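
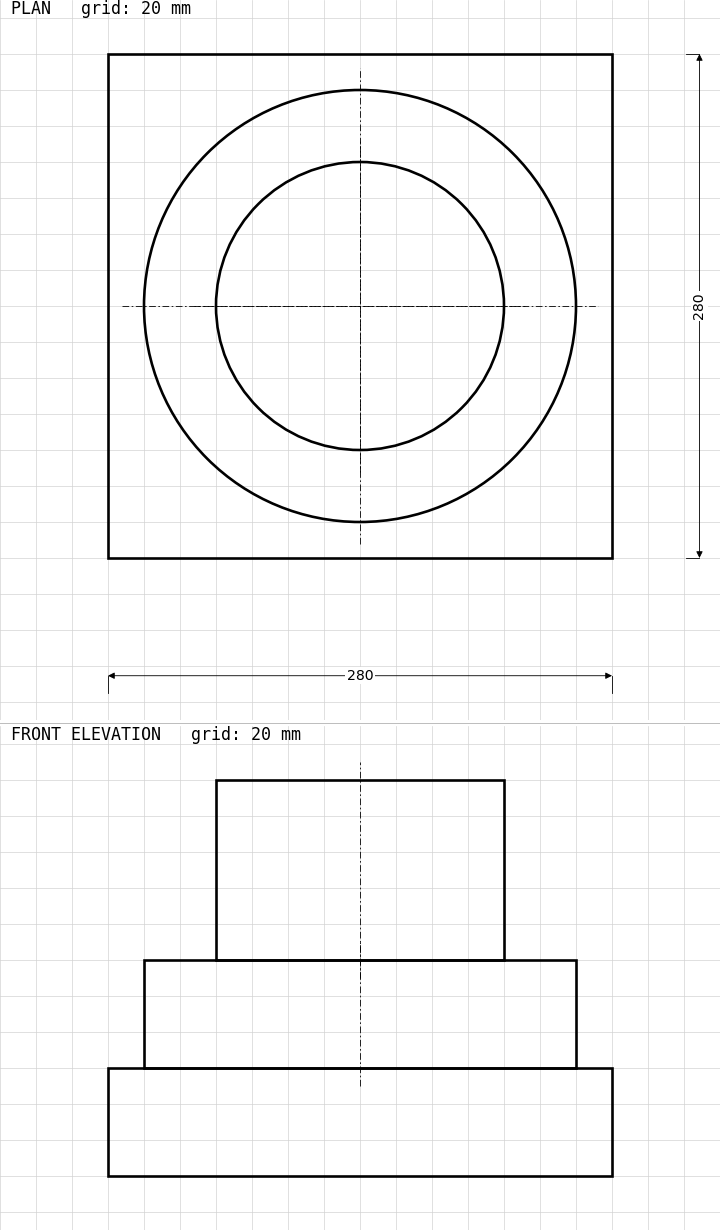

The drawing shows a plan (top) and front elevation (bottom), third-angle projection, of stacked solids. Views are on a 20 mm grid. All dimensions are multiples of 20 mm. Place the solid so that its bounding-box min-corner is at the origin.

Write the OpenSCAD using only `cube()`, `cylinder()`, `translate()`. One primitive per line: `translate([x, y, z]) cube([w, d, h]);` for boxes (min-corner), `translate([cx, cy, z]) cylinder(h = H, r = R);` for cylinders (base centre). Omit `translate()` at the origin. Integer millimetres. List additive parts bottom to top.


cube([280, 280, 60]);
translate([140, 140, 60]) cylinder(h = 60, r = 120);
translate([140, 140, 120]) cylinder(h = 100, r = 80);


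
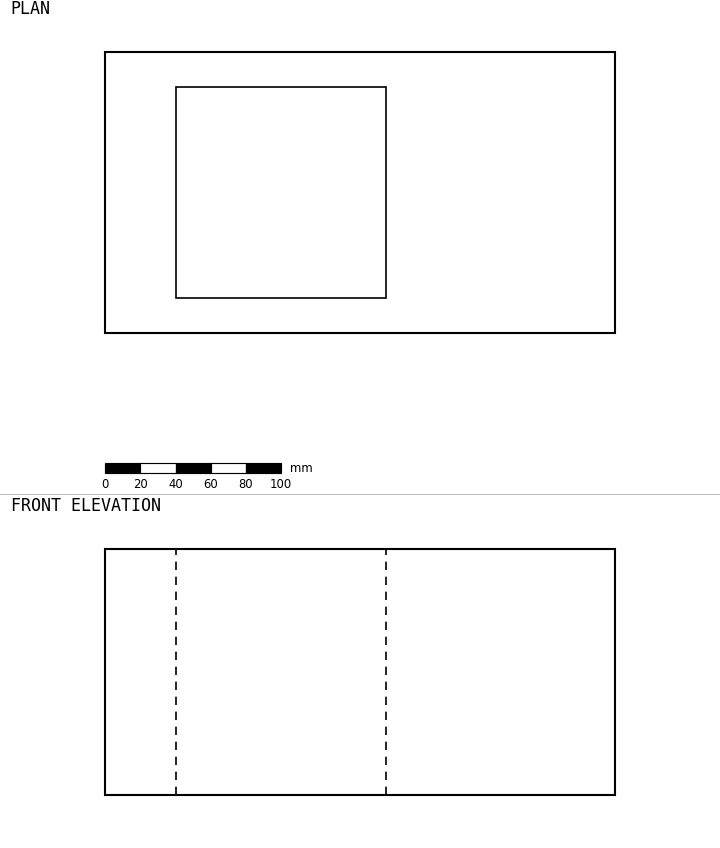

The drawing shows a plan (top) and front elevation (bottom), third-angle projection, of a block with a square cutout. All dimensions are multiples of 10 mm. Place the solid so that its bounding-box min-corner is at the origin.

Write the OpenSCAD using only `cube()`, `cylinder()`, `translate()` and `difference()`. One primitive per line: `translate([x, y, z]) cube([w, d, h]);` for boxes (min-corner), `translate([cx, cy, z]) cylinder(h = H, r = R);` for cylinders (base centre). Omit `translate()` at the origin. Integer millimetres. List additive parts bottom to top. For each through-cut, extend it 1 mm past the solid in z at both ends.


difference() {
  cube([290, 160, 140]);
  translate([40, 20, -1]) cube([120, 120, 142]);
}


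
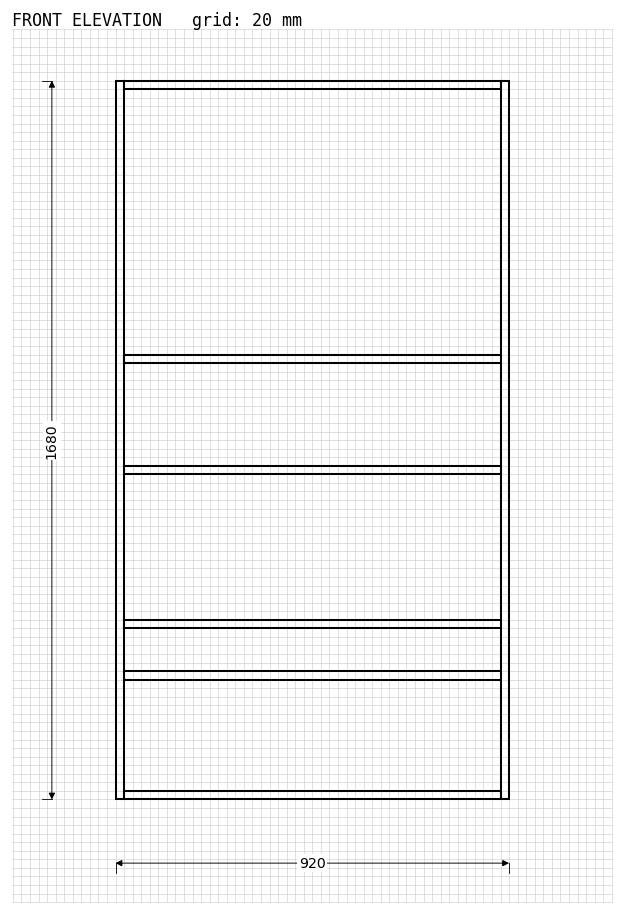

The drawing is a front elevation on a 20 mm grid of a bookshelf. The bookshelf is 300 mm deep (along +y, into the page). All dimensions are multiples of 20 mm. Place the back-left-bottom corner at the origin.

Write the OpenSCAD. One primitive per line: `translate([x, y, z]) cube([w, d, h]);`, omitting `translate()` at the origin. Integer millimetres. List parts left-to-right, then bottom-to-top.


cube([20, 300, 1680]);
translate([20, 0, 0]) cube([880, 300, 20]);
translate([20, 0, 280]) cube([880, 300, 20]);
translate([20, 0, 400]) cube([880, 300, 20]);
translate([20, 0, 760]) cube([880, 300, 20]);
translate([20, 0, 1020]) cube([880, 300, 20]);
translate([20, 0, 1660]) cube([880, 300, 20]);
translate([900, 0, 0]) cube([20, 300, 1680]);


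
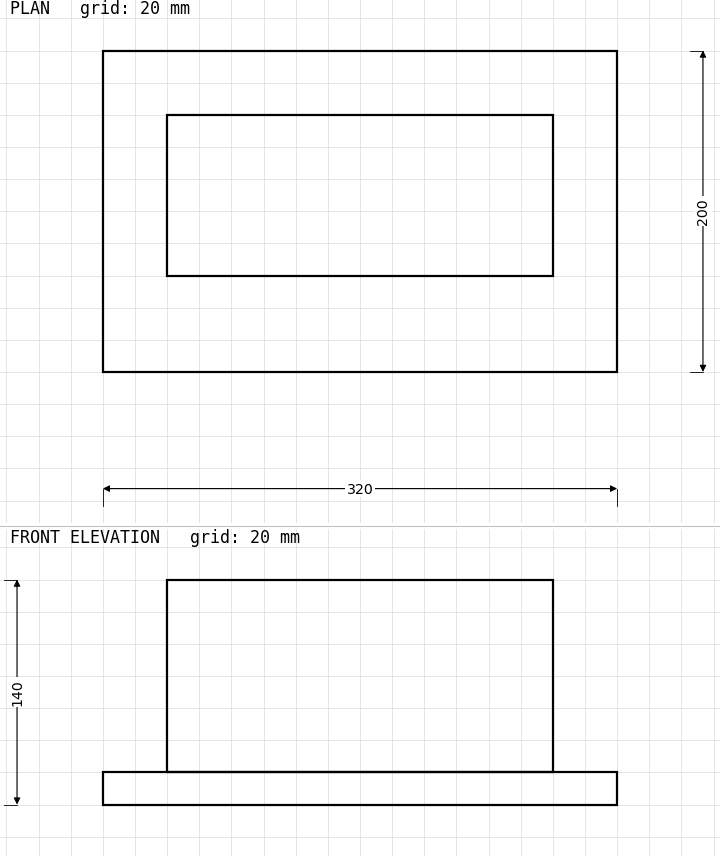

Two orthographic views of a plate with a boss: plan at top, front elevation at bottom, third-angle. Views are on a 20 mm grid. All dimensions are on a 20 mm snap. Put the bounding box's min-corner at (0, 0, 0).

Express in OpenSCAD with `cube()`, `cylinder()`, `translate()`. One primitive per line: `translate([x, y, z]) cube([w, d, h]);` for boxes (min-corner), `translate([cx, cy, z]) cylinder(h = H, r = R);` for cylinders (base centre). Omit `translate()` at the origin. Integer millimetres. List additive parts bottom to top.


cube([320, 200, 20]);
translate([40, 60, 20]) cube([240, 100, 120]);


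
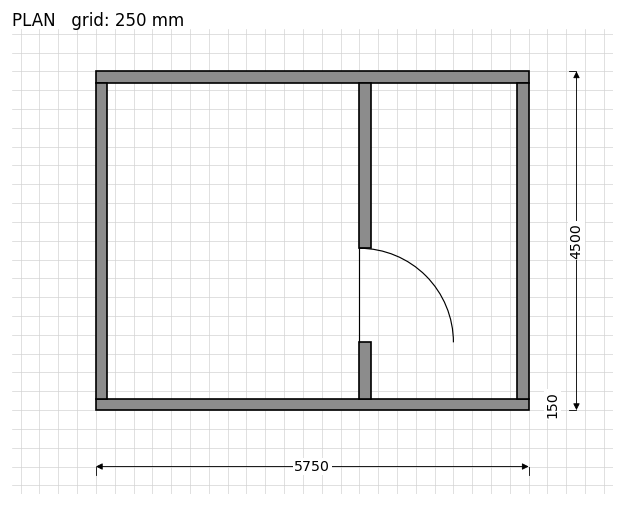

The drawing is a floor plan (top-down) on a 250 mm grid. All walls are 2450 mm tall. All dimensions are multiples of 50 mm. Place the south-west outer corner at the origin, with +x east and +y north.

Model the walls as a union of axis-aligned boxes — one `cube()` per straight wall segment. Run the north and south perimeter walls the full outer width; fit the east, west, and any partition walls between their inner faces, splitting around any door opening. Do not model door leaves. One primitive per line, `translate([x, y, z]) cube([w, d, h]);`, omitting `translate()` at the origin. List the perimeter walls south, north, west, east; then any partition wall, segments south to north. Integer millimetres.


cube([5750, 150, 2450]);
translate([0, 4350, 0]) cube([5750, 150, 2450]);
translate([0, 150, 0]) cube([150, 4200, 2450]);
translate([5600, 150, 0]) cube([150, 4200, 2450]);
translate([3500, 150, 0]) cube([150, 750, 2450]);
translate([3500, 2150, 0]) cube([150, 2200, 2450]);


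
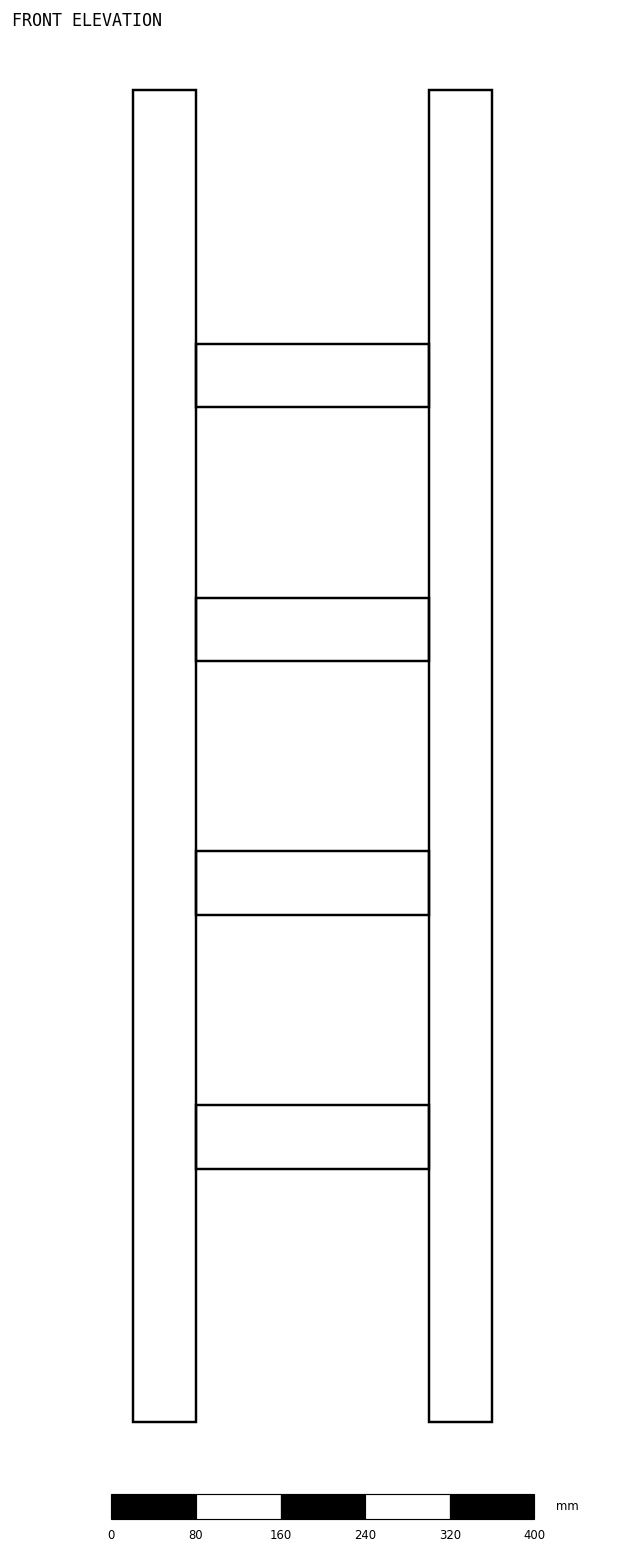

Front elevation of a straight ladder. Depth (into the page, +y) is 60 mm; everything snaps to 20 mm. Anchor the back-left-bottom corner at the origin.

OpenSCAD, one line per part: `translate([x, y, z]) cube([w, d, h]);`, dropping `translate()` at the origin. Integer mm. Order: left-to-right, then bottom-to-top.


cube([60, 60, 1260]);
translate([60, 0, 240]) cube([220, 60, 60]);
translate([60, 0, 480]) cube([220, 60, 60]);
translate([60, 0, 720]) cube([220, 60, 60]);
translate([60, 0, 960]) cube([220, 60, 60]);
translate([280, 0, 0]) cube([60, 60, 1260]);


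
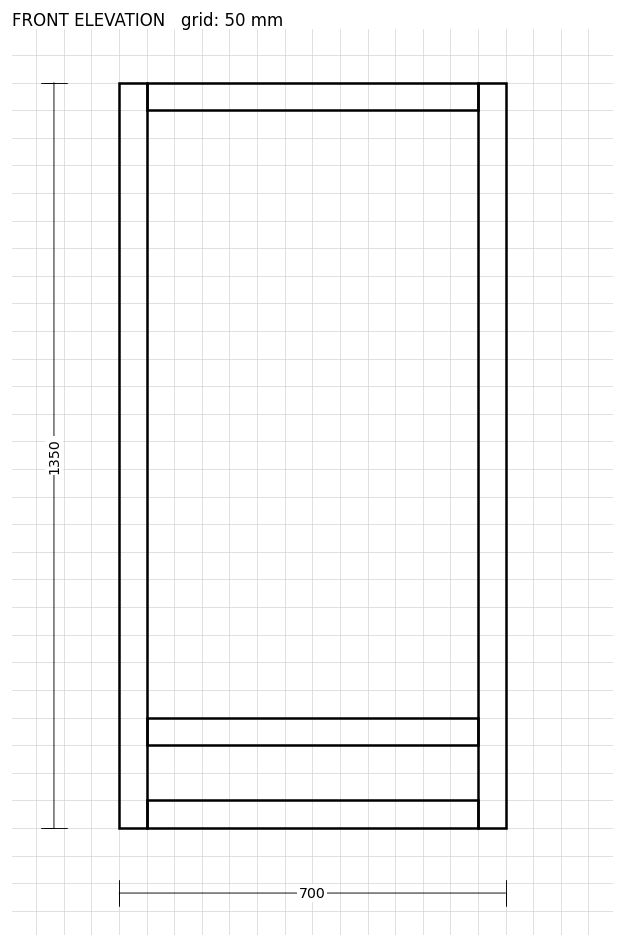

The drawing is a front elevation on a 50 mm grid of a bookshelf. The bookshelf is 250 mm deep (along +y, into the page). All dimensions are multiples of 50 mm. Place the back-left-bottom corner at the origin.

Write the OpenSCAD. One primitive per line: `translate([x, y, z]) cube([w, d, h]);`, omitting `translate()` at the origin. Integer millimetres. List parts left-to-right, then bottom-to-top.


cube([50, 250, 1350]);
translate([50, 0, 0]) cube([600, 250, 50]);
translate([50, 0, 150]) cube([600, 250, 50]);
translate([50, 0, 1300]) cube([600, 250, 50]);
translate([650, 0, 0]) cube([50, 250, 1350]);


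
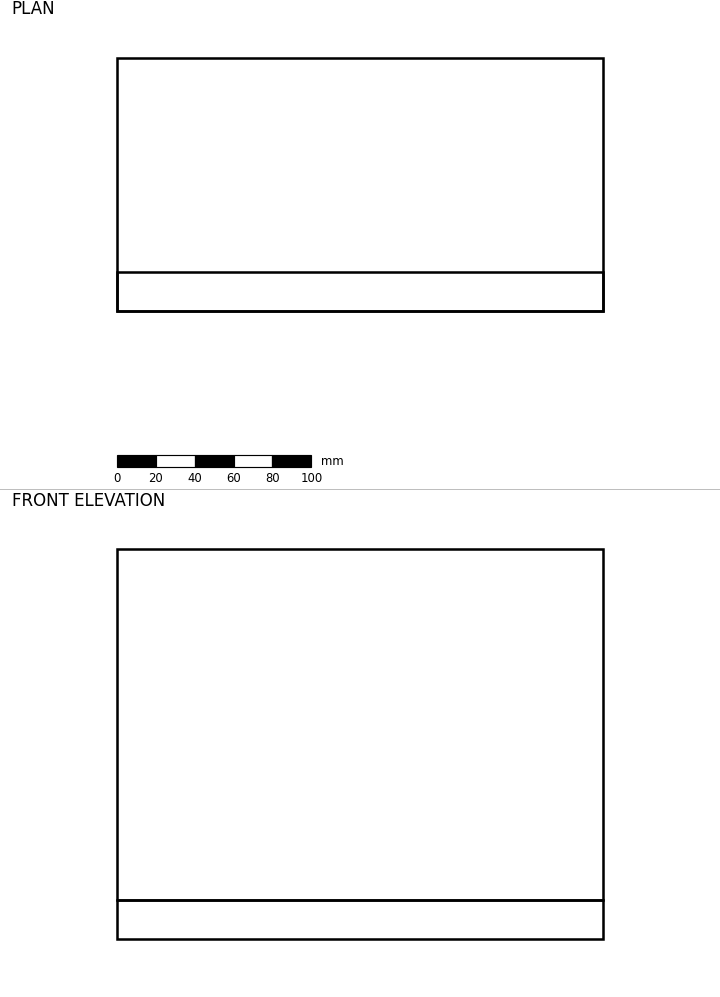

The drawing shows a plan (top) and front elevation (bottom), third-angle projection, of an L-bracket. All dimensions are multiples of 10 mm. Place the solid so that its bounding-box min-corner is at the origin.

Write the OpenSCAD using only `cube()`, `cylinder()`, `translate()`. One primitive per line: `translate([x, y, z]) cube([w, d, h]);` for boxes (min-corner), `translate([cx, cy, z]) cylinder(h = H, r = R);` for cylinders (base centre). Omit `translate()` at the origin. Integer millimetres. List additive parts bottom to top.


cube([250, 130, 20]);
translate([0, 0, 20]) cube([250, 20, 180]);


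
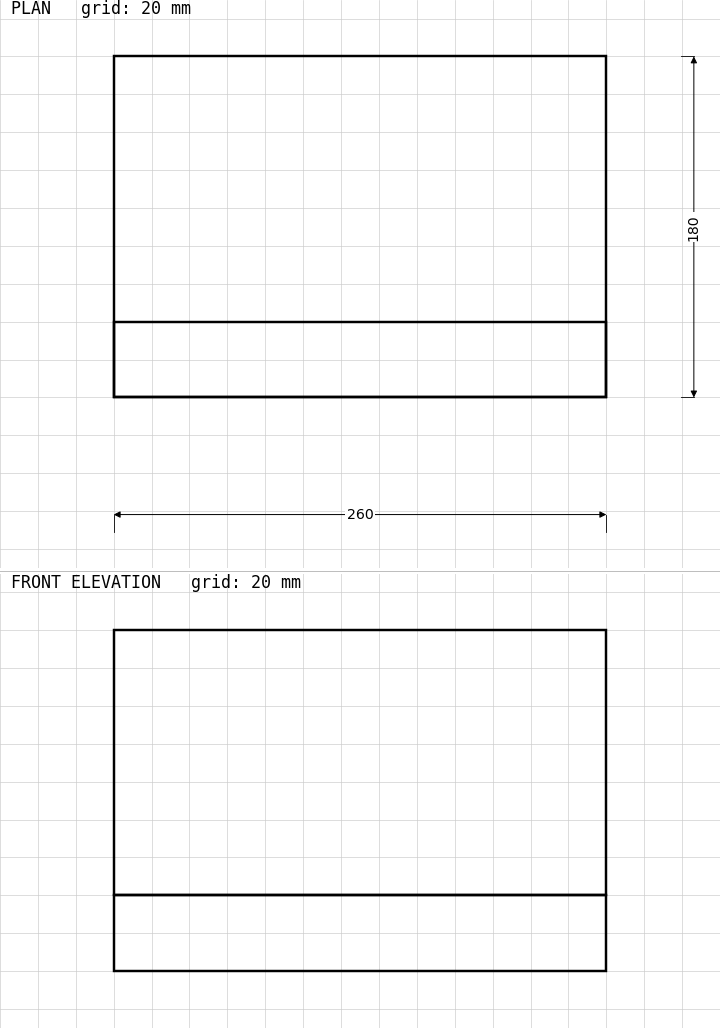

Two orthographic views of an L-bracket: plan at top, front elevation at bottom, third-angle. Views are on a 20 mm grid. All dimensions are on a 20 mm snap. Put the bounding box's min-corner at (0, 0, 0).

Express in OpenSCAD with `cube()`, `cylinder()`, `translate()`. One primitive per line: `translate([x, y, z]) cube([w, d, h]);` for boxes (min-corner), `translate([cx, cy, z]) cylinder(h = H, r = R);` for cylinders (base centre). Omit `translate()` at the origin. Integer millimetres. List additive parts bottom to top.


cube([260, 180, 40]);
translate([0, 0, 40]) cube([260, 40, 140]);


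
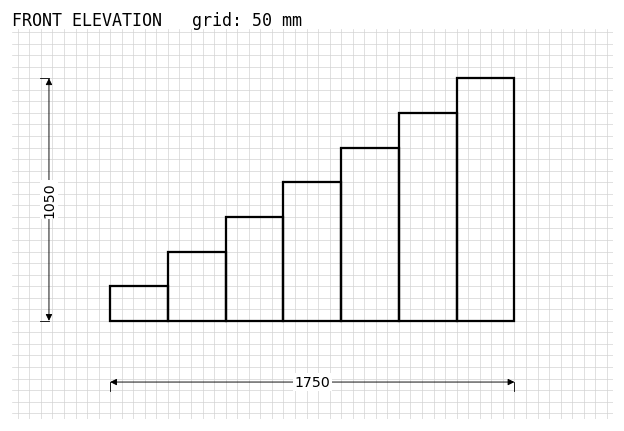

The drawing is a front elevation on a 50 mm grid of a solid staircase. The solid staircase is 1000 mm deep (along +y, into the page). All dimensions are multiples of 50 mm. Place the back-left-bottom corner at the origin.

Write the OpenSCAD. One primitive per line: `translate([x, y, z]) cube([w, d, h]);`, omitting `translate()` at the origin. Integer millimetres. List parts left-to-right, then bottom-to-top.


cube([250, 1000, 150]);
translate([250, 0, 0]) cube([250, 1000, 300]);
translate([500, 0, 0]) cube([250, 1000, 450]);
translate([750, 0, 0]) cube([250, 1000, 600]);
translate([1000, 0, 0]) cube([250, 1000, 750]);
translate([1250, 0, 0]) cube([250, 1000, 900]);
translate([1500, 0, 0]) cube([250, 1000, 1050]);


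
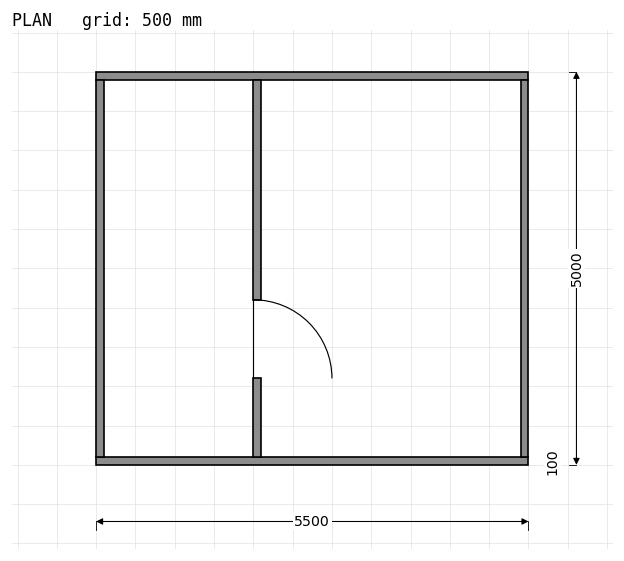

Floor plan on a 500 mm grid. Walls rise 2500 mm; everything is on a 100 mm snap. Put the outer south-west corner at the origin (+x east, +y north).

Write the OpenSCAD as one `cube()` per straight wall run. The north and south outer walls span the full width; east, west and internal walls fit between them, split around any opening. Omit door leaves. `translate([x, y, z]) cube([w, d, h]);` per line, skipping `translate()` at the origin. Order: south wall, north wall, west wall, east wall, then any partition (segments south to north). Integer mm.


cube([5500, 100, 2500]);
translate([0, 4900, 0]) cube([5500, 100, 2500]);
translate([0, 100, 0]) cube([100, 4800, 2500]);
translate([5400, 100, 0]) cube([100, 4800, 2500]);
translate([2000, 100, 0]) cube([100, 1000, 2500]);
translate([2000, 2100, 0]) cube([100, 2800, 2500]);


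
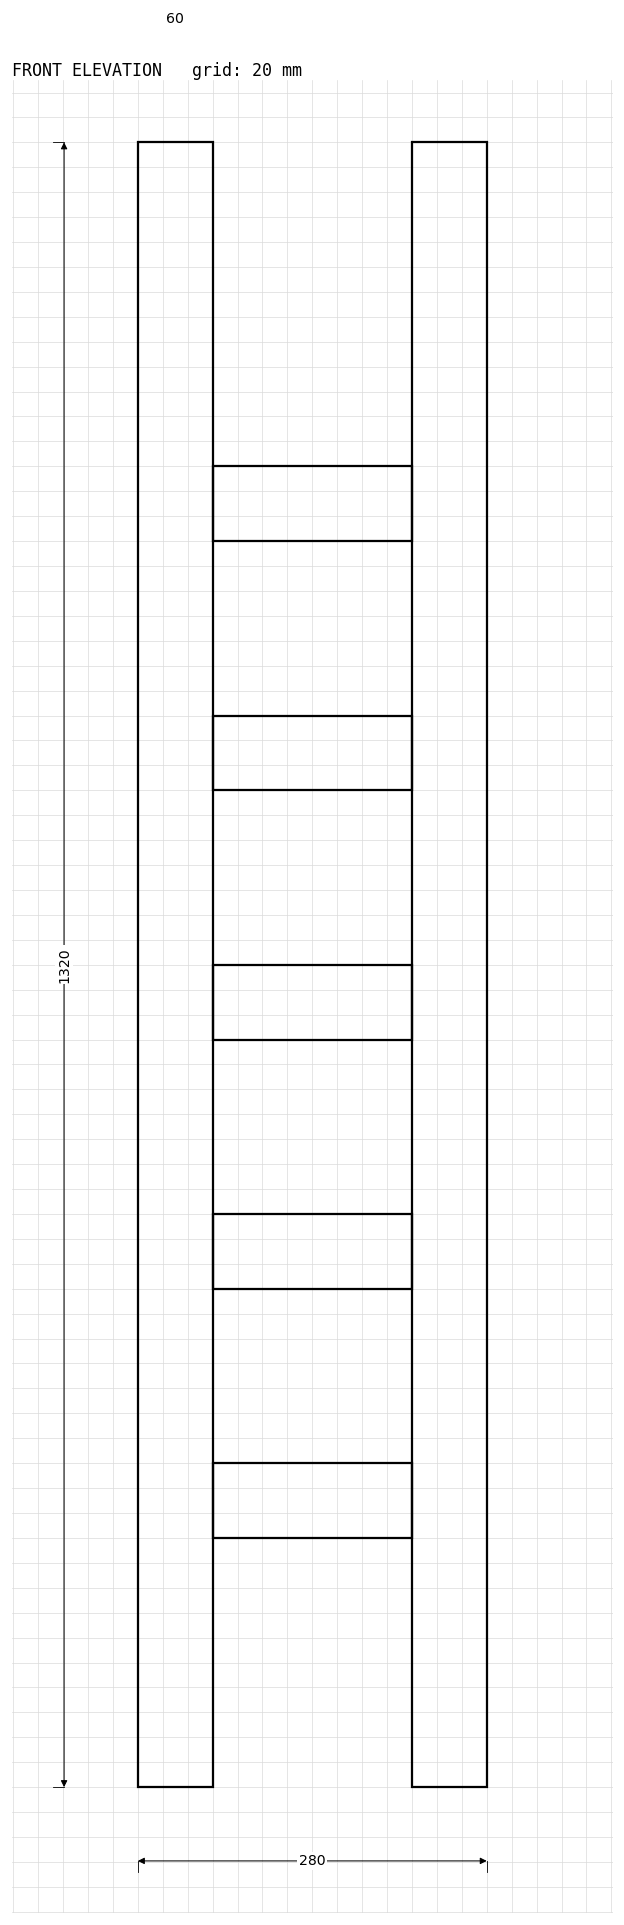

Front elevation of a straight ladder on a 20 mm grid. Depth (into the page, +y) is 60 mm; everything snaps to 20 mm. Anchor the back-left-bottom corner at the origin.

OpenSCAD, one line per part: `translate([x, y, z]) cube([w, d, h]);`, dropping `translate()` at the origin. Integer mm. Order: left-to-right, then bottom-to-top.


cube([60, 60, 1320]);
translate([60, 0, 200]) cube([160, 60, 60]);
translate([60, 0, 400]) cube([160, 60, 60]);
translate([60, 0, 600]) cube([160, 60, 60]);
translate([60, 0, 800]) cube([160, 60, 60]);
translate([60, 0, 1000]) cube([160, 60, 60]);
translate([220, 0, 0]) cube([60, 60, 1320]);


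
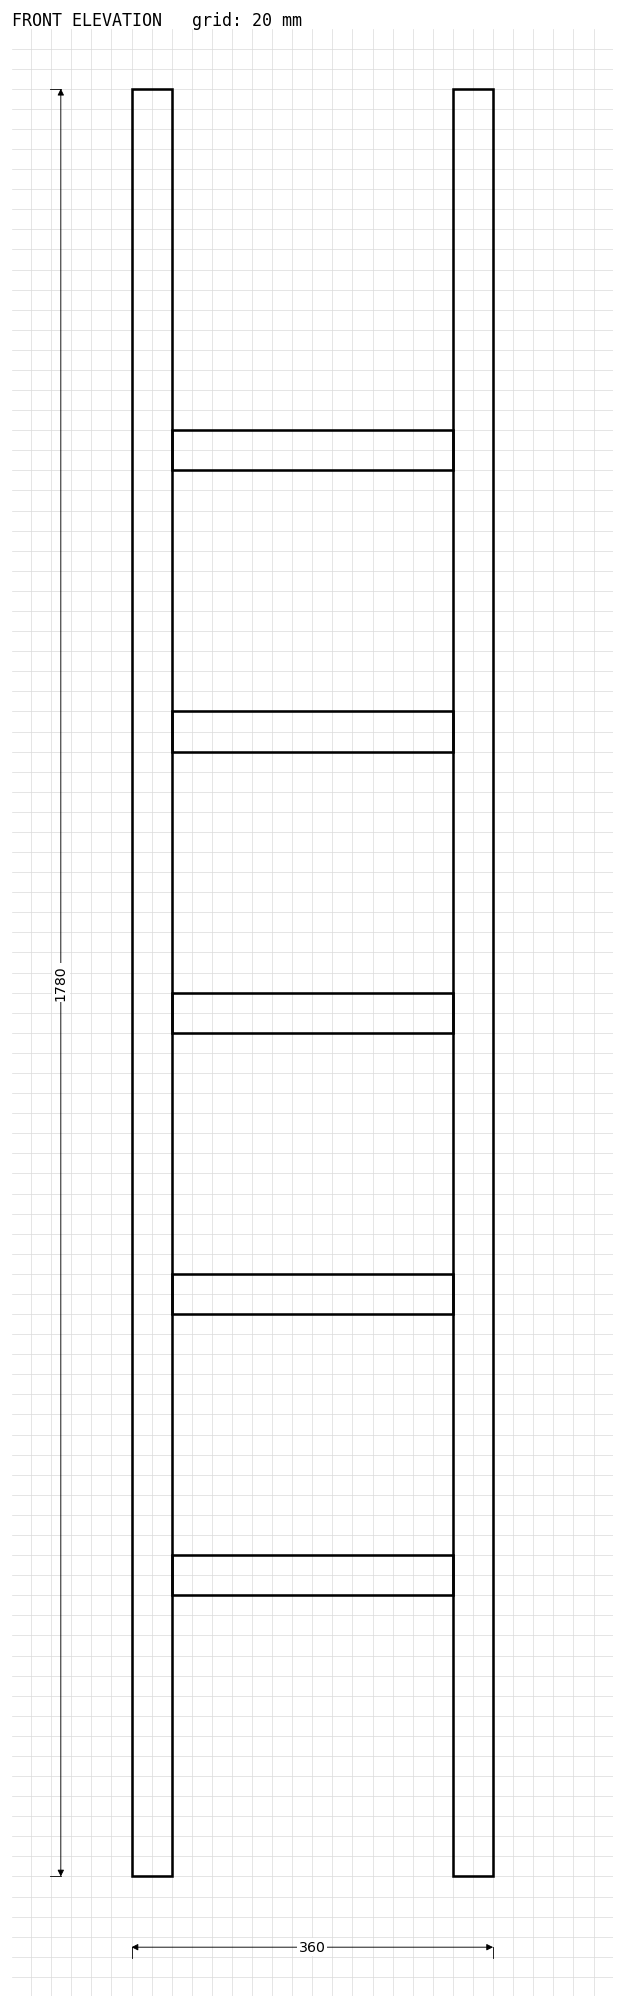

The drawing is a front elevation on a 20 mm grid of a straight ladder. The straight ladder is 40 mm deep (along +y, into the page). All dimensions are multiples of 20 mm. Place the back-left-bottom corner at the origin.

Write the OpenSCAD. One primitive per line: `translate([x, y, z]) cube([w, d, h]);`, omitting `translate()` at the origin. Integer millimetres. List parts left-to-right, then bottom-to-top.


cube([40, 40, 1780]);
translate([40, 0, 280]) cube([280, 40, 40]);
translate([40, 0, 560]) cube([280, 40, 40]);
translate([40, 0, 840]) cube([280, 40, 40]);
translate([40, 0, 1120]) cube([280, 40, 40]);
translate([40, 0, 1400]) cube([280, 40, 40]);
translate([320, 0, 0]) cube([40, 40, 1780]);


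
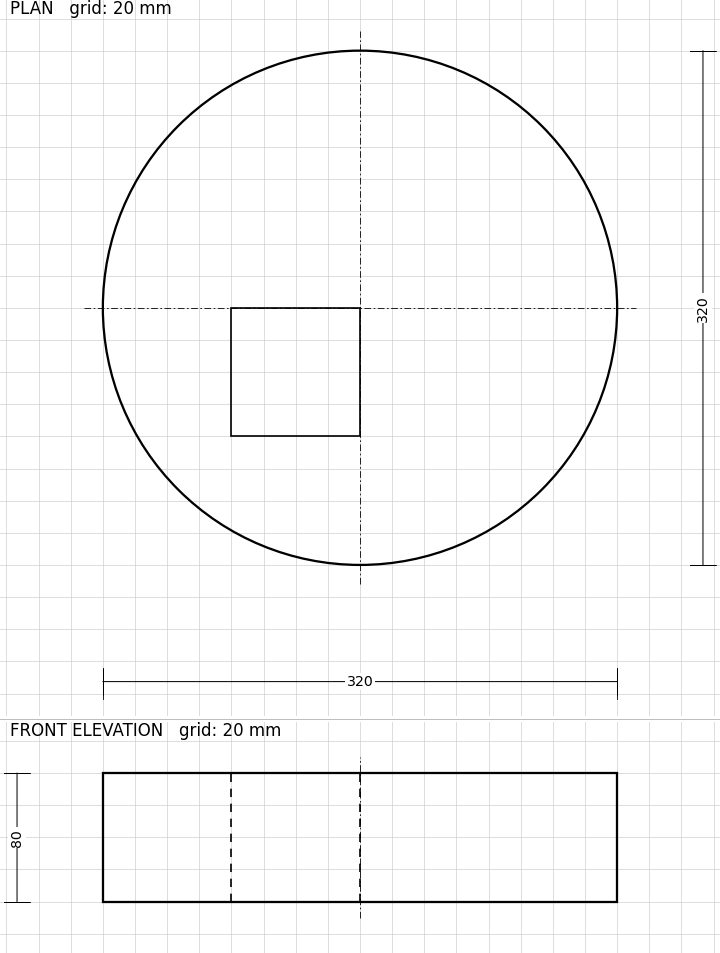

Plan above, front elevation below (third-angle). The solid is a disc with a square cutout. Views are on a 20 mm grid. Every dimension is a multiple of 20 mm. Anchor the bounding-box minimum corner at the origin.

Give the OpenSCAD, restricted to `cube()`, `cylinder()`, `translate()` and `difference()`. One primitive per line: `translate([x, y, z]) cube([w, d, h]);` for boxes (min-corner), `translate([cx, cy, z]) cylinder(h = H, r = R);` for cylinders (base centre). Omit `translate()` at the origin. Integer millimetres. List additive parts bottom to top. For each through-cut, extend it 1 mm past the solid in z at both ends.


difference() {
  translate([160, 160, 0]) cylinder(h = 80, r = 160);
  translate([80, 80, -1]) cube([80, 80, 82]);
}


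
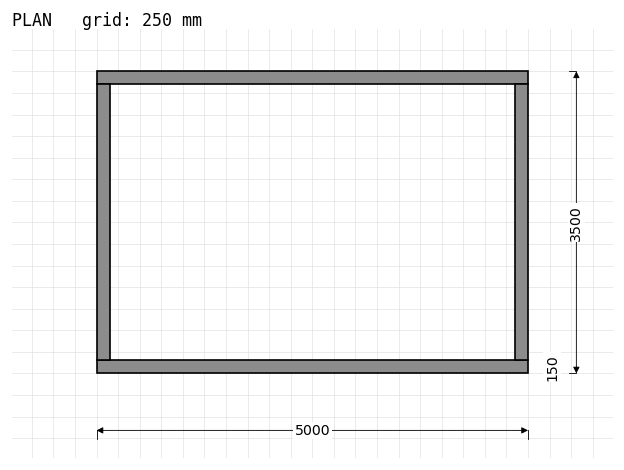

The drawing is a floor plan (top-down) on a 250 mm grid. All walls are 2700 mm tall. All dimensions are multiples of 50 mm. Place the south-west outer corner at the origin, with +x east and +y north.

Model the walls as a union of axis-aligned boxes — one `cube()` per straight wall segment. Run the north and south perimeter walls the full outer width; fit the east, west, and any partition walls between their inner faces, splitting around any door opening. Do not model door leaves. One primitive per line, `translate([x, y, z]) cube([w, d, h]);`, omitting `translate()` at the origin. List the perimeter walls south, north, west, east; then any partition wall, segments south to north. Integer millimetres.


cube([5000, 150, 2700]);
translate([0, 3350, 0]) cube([5000, 150, 2700]);
translate([0, 150, 0]) cube([150, 3200, 2700]);
translate([4850, 150, 0]) cube([150, 3200, 2700]);


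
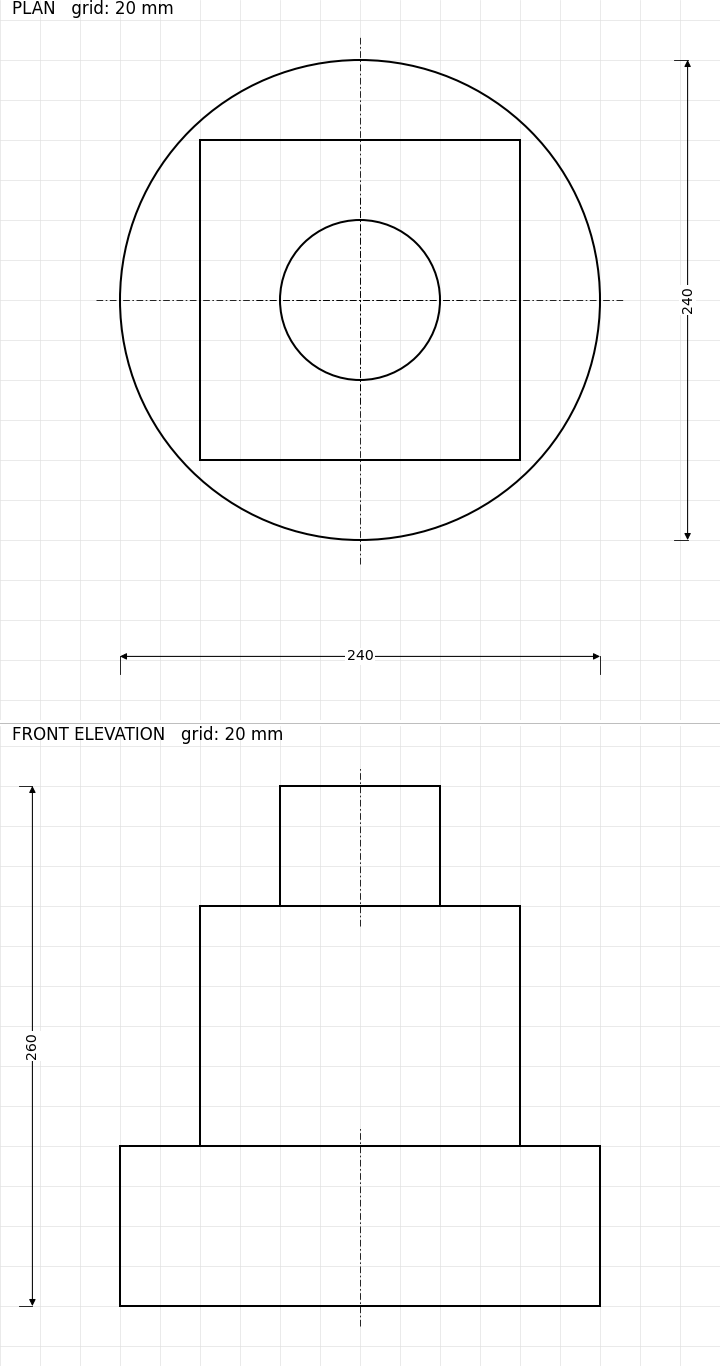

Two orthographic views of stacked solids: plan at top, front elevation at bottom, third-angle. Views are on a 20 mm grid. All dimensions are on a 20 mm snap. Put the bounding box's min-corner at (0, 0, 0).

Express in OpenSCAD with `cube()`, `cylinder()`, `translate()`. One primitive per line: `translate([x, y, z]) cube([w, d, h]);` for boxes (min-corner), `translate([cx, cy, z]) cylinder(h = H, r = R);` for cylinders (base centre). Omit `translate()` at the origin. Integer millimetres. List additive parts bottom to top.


translate([120, 120, 0]) cylinder(h = 80, r = 120);
translate([40, 40, 80]) cube([160, 160, 120]);
translate([120, 120, 200]) cylinder(h = 60, r = 40);


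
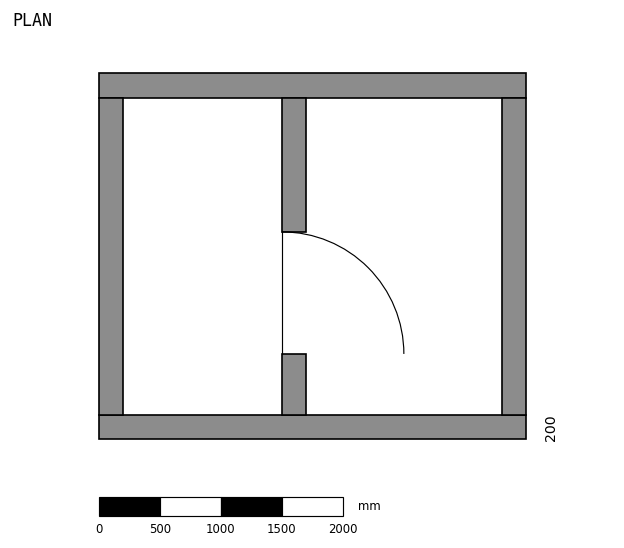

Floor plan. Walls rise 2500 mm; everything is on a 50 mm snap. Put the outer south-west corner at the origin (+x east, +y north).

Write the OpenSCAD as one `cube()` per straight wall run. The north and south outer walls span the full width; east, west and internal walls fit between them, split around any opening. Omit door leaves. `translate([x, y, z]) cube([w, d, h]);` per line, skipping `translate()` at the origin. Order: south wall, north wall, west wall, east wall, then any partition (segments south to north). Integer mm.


cube([3500, 200, 2500]);
translate([0, 2800, 0]) cube([3500, 200, 2500]);
translate([0, 200, 0]) cube([200, 2600, 2500]);
translate([3300, 200, 0]) cube([200, 2600, 2500]);
translate([1500, 200, 0]) cube([200, 500, 2500]);
translate([1500, 1700, 0]) cube([200, 1100, 2500]);


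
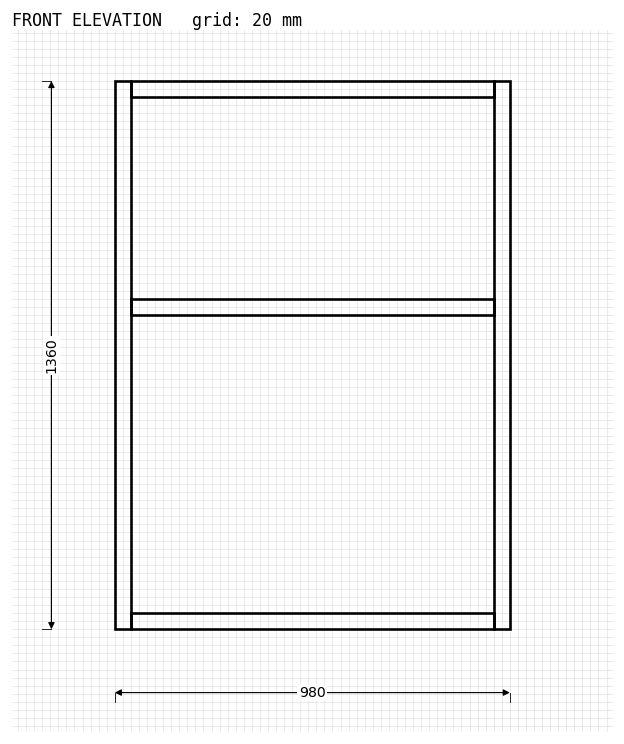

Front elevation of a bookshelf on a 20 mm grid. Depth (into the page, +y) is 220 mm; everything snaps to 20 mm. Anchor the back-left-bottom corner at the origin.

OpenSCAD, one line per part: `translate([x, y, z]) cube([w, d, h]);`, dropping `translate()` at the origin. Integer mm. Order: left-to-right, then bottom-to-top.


cube([40, 220, 1360]);
translate([40, 0, 0]) cube([900, 220, 40]);
translate([40, 0, 780]) cube([900, 220, 40]);
translate([40, 0, 1320]) cube([900, 220, 40]);
translate([940, 0, 0]) cube([40, 220, 1360]);


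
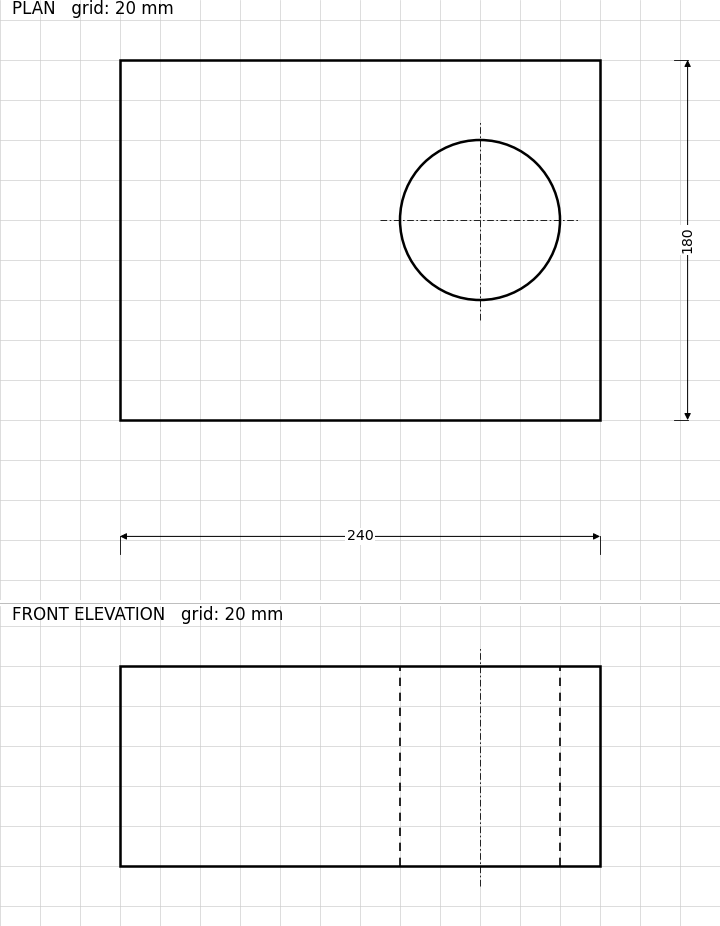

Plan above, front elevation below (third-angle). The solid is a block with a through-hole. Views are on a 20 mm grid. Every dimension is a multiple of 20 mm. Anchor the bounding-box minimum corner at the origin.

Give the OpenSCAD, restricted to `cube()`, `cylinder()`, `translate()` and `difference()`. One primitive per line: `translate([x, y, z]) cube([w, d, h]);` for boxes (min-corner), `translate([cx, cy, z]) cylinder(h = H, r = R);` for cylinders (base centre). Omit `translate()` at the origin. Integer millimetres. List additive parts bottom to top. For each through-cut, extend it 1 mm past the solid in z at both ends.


difference() {
  cube([240, 180, 100]);
  translate([180, 100, -1]) cylinder(h = 102, r = 40);
}


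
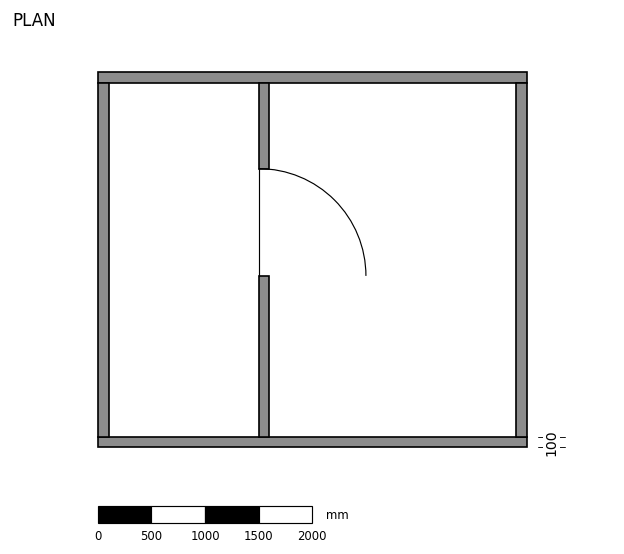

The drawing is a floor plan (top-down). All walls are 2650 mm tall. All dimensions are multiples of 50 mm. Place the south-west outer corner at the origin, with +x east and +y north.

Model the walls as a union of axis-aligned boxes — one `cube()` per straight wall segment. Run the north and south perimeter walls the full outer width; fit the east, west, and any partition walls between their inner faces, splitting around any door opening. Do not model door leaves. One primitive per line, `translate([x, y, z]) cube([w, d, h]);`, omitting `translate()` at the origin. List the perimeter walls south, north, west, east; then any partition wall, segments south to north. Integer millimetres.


cube([4000, 100, 2650]);
translate([0, 3400, 0]) cube([4000, 100, 2650]);
translate([0, 100, 0]) cube([100, 3300, 2650]);
translate([3900, 100, 0]) cube([100, 3300, 2650]);
translate([1500, 100, 0]) cube([100, 1500, 2650]);
translate([1500, 2600, 0]) cube([100, 800, 2650]);


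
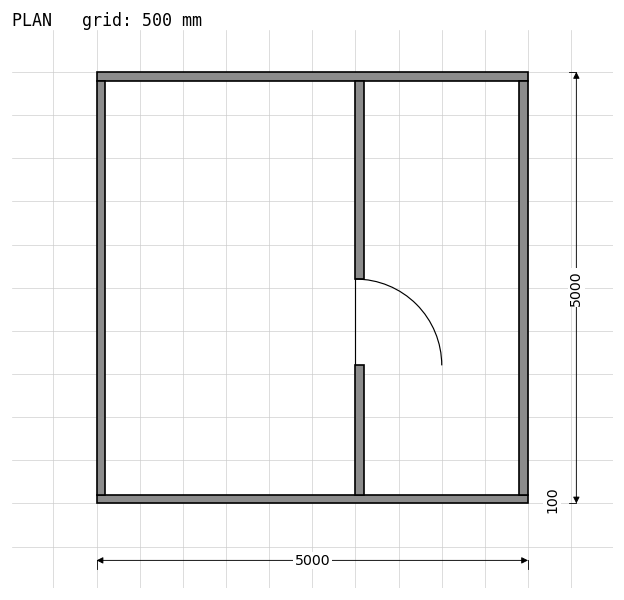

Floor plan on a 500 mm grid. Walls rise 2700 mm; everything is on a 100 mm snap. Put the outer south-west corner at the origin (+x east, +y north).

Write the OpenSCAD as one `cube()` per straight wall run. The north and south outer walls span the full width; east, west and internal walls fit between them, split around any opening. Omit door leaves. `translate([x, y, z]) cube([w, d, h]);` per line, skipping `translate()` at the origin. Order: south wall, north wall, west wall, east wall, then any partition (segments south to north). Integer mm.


cube([5000, 100, 2700]);
translate([0, 4900, 0]) cube([5000, 100, 2700]);
translate([0, 100, 0]) cube([100, 4800, 2700]);
translate([4900, 100, 0]) cube([100, 4800, 2700]);
translate([3000, 100, 0]) cube([100, 1500, 2700]);
translate([3000, 2600, 0]) cube([100, 2300, 2700]);


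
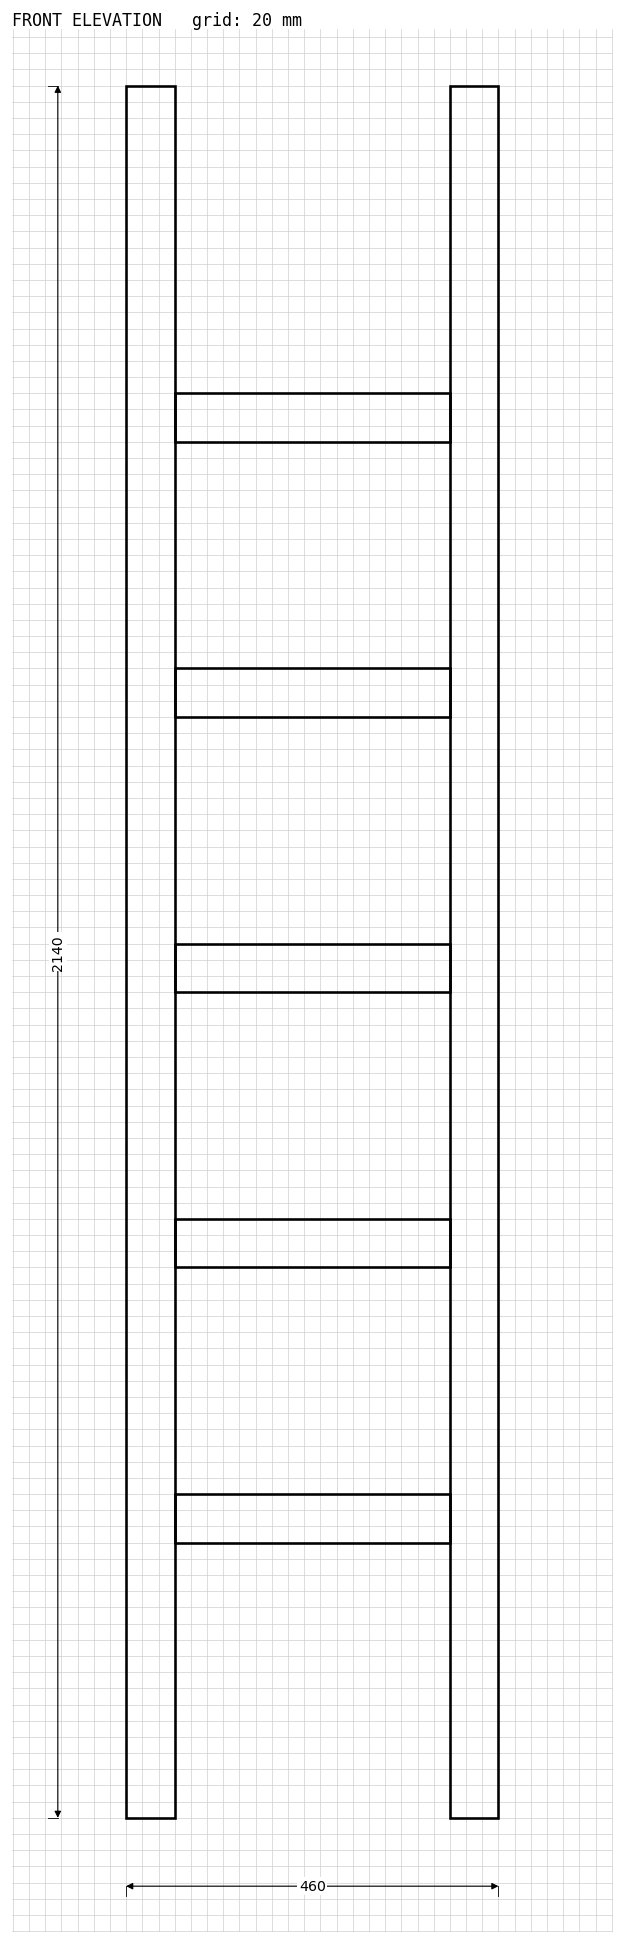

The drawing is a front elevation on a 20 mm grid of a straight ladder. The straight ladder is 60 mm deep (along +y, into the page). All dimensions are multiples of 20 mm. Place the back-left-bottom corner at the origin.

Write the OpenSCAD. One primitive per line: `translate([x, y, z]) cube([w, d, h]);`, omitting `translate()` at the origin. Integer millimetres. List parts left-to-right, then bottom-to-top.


cube([60, 60, 2140]);
translate([60, 0, 340]) cube([340, 60, 60]);
translate([60, 0, 680]) cube([340, 60, 60]);
translate([60, 0, 1020]) cube([340, 60, 60]);
translate([60, 0, 1360]) cube([340, 60, 60]);
translate([60, 0, 1700]) cube([340, 60, 60]);
translate([400, 0, 0]) cube([60, 60, 2140]);


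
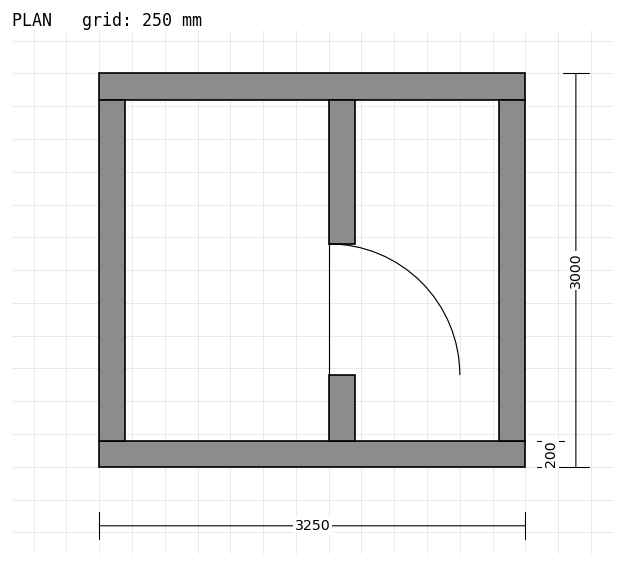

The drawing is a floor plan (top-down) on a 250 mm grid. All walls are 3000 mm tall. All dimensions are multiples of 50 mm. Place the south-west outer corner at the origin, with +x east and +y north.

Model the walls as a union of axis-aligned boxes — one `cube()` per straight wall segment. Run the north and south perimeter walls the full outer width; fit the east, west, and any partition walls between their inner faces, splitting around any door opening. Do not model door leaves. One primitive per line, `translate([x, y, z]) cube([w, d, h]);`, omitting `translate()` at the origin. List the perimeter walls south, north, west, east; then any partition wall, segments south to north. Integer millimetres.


cube([3250, 200, 3000]);
translate([0, 2800, 0]) cube([3250, 200, 3000]);
translate([0, 200, 0]) cube([200, 2600, 3000]);
translate([3050, 200, 0]) cube([200, 2600, 3000]);
translate([1750, 200, 0]) cube([200, 500, 3000]);
translate([1750, 1700, 0]) cube([200, 1100, 3000]);


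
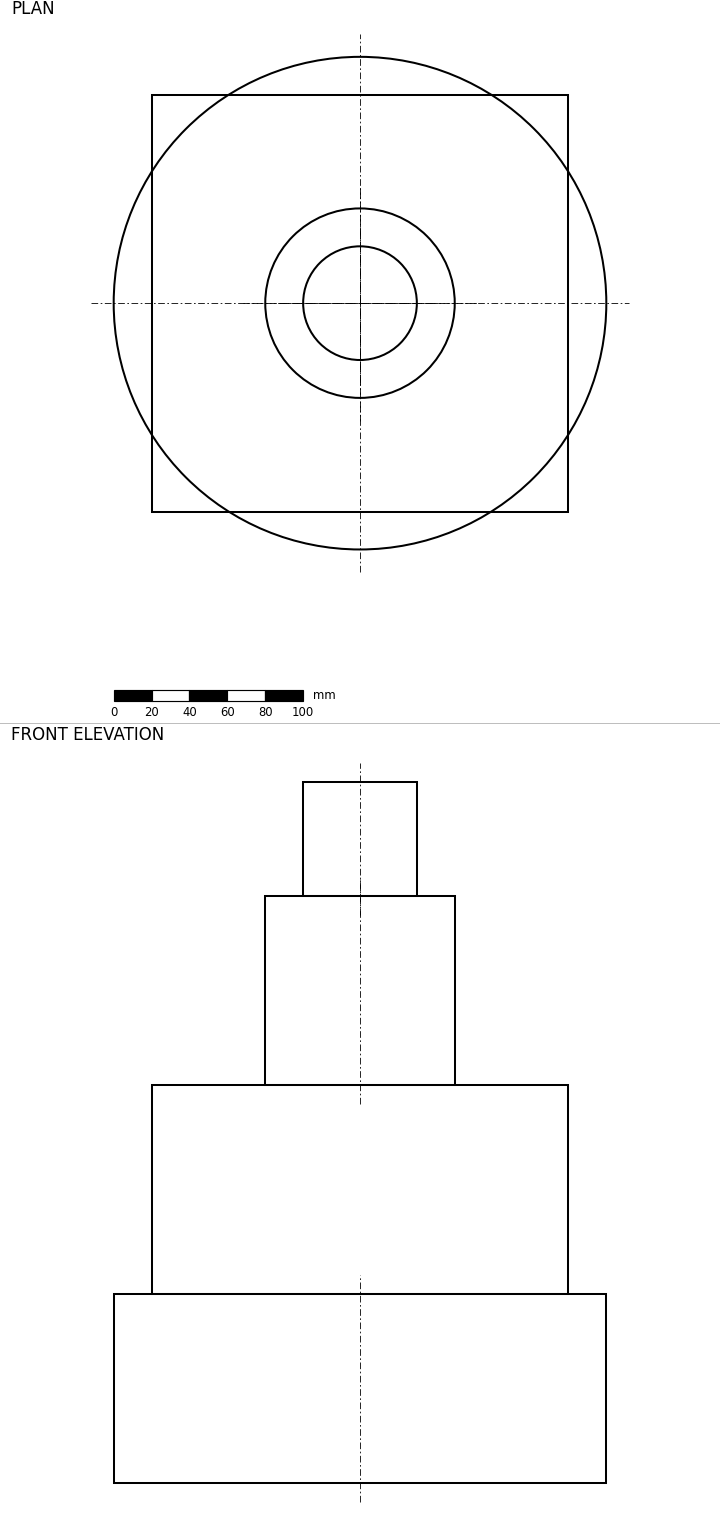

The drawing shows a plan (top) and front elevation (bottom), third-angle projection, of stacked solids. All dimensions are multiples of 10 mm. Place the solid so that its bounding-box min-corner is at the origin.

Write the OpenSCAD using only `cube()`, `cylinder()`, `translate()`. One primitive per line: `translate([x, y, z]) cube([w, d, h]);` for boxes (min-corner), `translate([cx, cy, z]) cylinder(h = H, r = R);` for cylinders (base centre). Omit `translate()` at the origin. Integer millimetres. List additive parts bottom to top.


translate([130, 130, 0]) cylinder(h = 100, r = 130);
translate([20, 20, 100]) cube([220, 220, 110]);
translate([130, 130, 210]) cylinder(h = 100, r = 50);
translate([130, 130, 310]) cylinder(h = 60, r = 30);


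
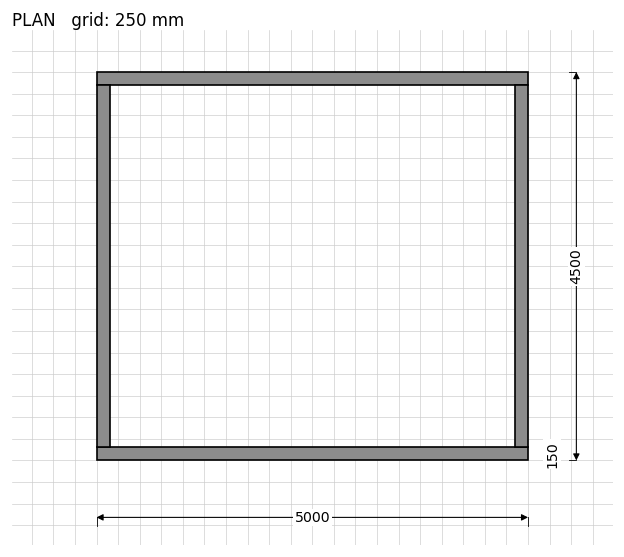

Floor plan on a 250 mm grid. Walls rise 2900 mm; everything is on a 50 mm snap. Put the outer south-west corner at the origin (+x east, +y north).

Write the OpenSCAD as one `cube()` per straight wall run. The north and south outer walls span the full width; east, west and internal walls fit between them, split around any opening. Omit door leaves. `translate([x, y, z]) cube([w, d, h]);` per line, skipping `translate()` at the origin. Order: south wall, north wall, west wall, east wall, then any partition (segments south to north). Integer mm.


cube([5000, 150, 2900]);
translate([0, 4350, 0]) cube([5000, 150, 2900]);
translate([0, 150, 0]) cube([150, 4200, 2900]);
translate([4850, 150, 0]) cube([150, 4200, 2900]);


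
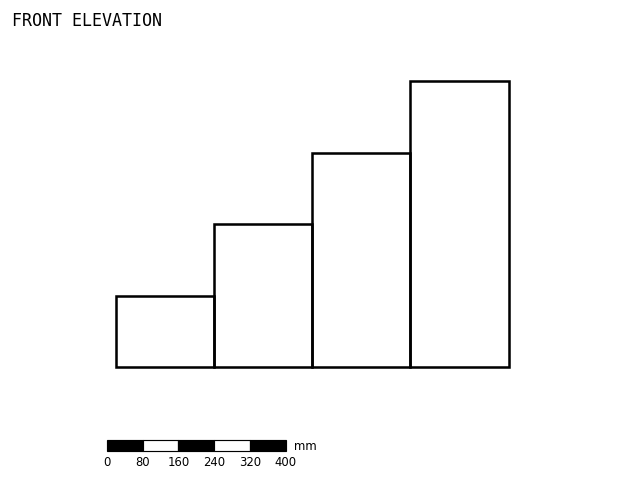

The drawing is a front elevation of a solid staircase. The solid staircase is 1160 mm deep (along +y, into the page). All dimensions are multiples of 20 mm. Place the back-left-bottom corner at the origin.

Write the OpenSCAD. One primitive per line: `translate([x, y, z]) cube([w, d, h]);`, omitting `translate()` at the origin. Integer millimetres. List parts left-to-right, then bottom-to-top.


cube([220, 1160, 160]);
translate([220, 0, 0]) cube([220, 1160, 320]);
translate([440, 0, 0]) cube([220, 1160, 480]);
translate([660, 0, 0]) cube([220, 1160, 640]);


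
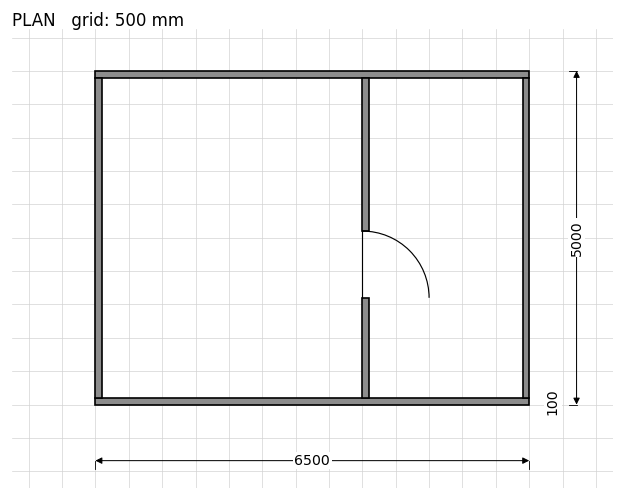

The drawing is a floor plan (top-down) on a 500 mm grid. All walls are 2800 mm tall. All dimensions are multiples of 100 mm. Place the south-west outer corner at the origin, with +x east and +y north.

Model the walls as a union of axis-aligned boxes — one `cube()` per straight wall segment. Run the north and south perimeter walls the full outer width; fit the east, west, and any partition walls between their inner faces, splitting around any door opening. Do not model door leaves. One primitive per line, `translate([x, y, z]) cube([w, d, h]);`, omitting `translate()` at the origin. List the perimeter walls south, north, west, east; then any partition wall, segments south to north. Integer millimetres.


cube([6500, 100, 2800]);
translate([0, 4900, 0]) cube([6500, 100, 2800]);
translate([0, 100, 0]) cube([100, 4800, 2800]);
translate([6400, 100, 0]) cube([100, 4800, 2800]);
translate([4000, 100, 0]) cube([100, 1500, 2800]);
translate([4000, 2600, 0]) cube([100, 2300, 2800]);


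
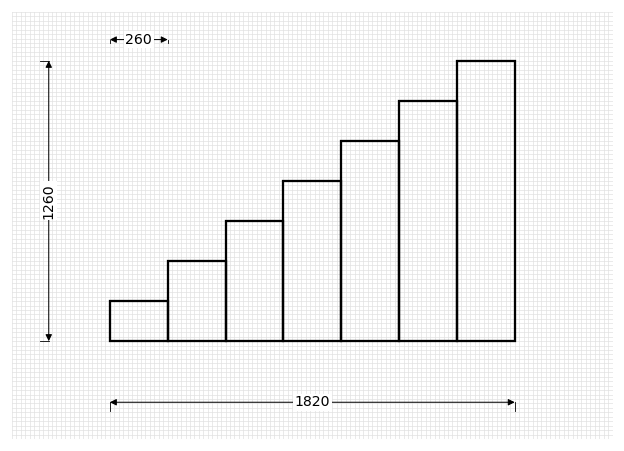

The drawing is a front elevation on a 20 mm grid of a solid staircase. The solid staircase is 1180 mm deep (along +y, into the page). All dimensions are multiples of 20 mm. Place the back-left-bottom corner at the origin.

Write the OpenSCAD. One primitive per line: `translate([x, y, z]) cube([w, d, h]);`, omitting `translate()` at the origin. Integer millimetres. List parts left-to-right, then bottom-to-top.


cube([260, 1180, 180]);
translate([260, 0, 0]) cube([260, 1180, 360]);
translate([520, 0, 0]) cube([260, 1180, 540]);
translate([780, 0, 0]) cube([260, 1180, 720]);
translate([1040, 0, 0]) cube([260, 1180, 900]);
translate([1300, 0, 0]) cube([260, 1180, 1080]);
translate([1560, 0, 0]) cube([260, 1180, 1260]);


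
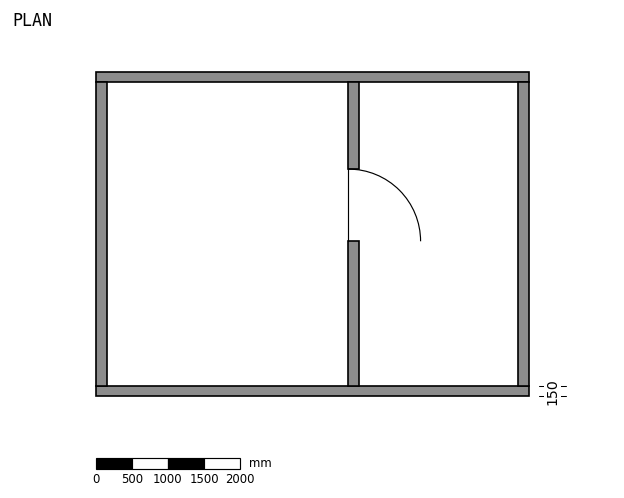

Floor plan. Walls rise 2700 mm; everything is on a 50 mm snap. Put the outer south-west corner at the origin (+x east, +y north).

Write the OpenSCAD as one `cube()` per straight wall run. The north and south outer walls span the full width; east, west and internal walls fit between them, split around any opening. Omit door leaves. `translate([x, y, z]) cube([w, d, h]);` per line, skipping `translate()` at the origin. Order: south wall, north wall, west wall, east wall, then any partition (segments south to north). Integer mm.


cube([6000, 150, 2700]);
translate([0, 4350, 0]) cube([6000, 150, 2700]);
translate([0, 150, 0]) cube([150, 4200, 2700]);
translate([5850, 150, 0]) cube([150, 4200, 2700]);
translate([3500, 150, 0]) cube([150, 2000, 2700]);
translate([3500, 3150, 0]) cube([150, 1200, 2700]);


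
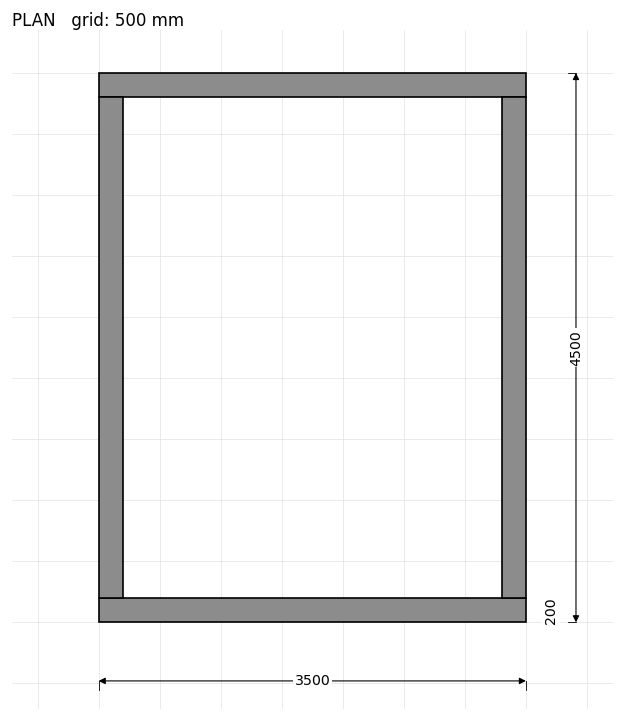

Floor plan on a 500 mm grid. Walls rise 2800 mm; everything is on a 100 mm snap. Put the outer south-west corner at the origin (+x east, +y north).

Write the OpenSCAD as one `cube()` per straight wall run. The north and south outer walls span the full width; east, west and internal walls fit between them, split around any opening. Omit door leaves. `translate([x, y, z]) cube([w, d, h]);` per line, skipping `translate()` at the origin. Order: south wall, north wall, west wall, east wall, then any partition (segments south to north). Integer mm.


cube([3500, 200, 2800]);
translate([0, 4300, 0]) cube([3500, 200, 2800]);
translate([0, 200, 0]) cube([200, 4100, 2800]);
translate([3300, 200, 0]) cube([200, 4100, 2800]);


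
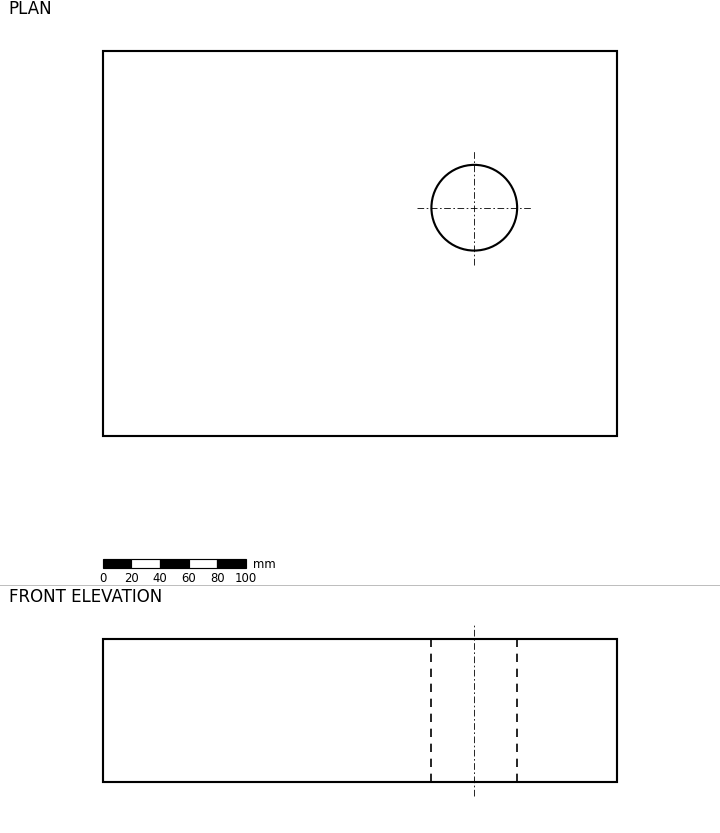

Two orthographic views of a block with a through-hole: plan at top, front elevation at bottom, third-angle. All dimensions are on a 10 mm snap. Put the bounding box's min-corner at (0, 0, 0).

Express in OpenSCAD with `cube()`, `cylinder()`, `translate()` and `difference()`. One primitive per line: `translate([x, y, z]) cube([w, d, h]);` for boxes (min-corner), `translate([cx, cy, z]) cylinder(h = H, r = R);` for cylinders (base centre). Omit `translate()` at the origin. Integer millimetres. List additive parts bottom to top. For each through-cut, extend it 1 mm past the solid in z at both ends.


difference() {
  cube([360, 270, 100]);
  translate([260, 160, -1]) cylinder(h = 102, r = 30);
}


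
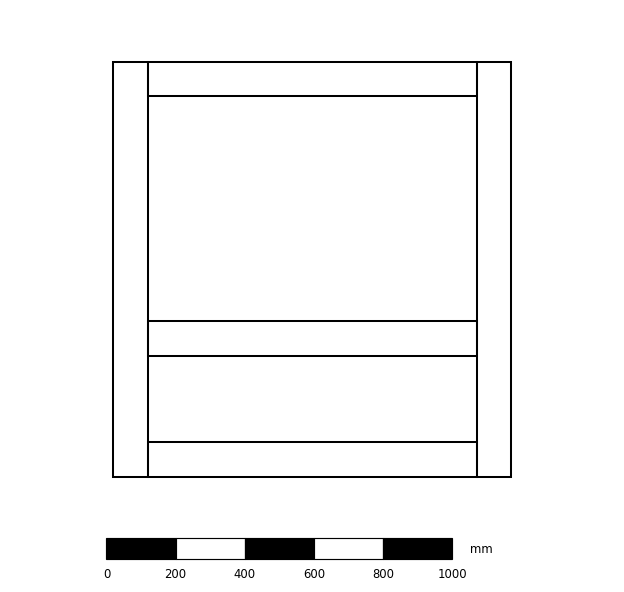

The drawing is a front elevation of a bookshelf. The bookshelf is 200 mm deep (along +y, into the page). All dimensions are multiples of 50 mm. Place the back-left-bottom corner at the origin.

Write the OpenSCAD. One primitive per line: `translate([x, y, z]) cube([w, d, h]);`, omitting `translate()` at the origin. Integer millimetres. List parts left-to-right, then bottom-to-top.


cube([100, 200, 1200]);
translate([100, 0, 0]) cube([950, 200, 100]);
translate([100, 0, 350]) cube([950, 200, 100]);
translate([100, 0, 1100]) cube([950, 200, 100]);
translate([1050, 0, 0]) cube([100, 200, 1200]);


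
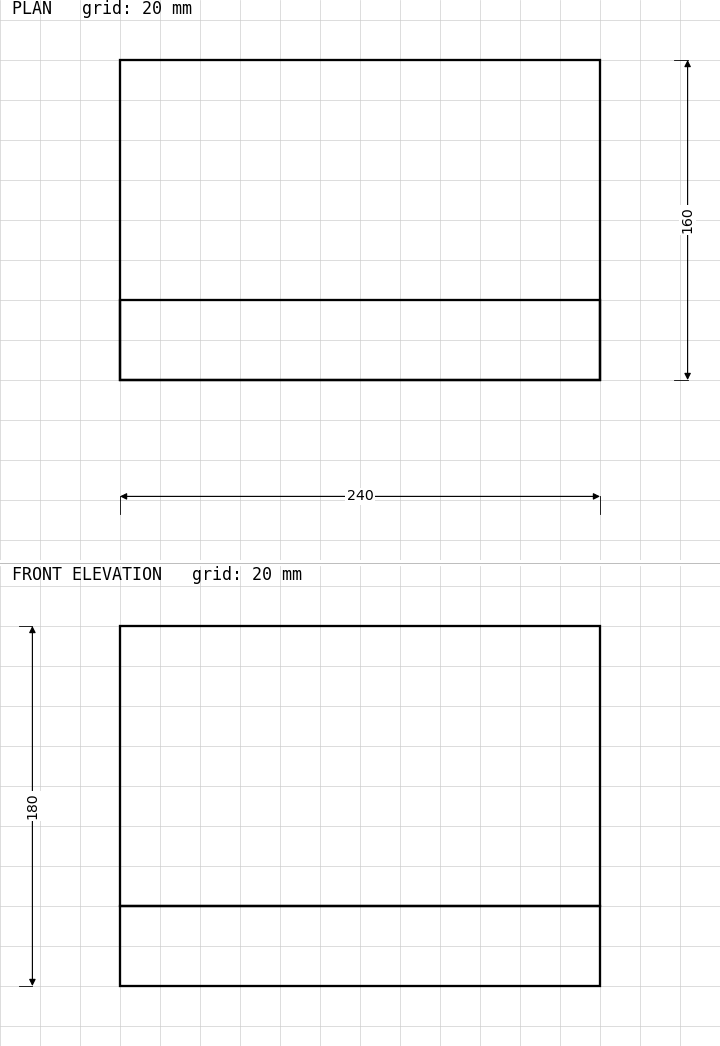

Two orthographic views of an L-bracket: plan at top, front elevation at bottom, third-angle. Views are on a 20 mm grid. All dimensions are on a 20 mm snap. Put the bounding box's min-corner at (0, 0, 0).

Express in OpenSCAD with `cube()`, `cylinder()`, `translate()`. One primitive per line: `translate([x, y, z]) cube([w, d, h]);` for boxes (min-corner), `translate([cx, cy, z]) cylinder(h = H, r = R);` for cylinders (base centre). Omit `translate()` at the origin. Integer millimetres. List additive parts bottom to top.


cube([240, 160, 40]);
translate([0, 0, 40]) cube([240, 40, 140]);


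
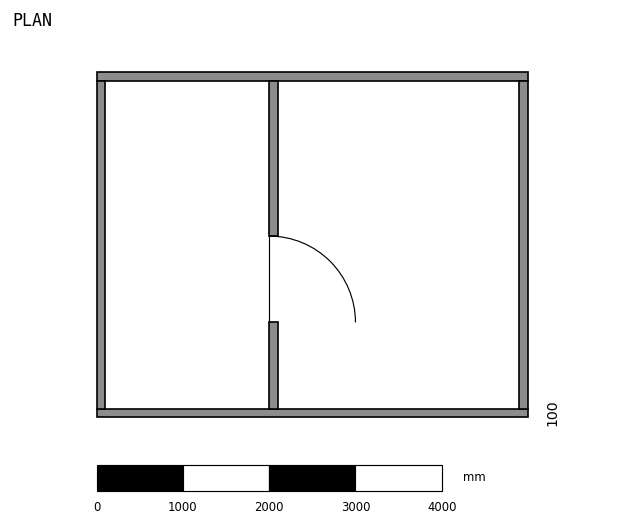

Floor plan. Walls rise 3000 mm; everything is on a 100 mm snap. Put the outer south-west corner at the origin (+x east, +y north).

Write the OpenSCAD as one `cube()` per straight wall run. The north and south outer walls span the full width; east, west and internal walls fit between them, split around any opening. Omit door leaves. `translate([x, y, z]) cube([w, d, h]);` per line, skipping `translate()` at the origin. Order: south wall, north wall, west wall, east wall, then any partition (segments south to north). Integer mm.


cube([5000, 100, 3000]);
translate([0, 3900, 0]) cube([5000, 100, 3000]);
translate([0, 100, 0]) cube([100, 3800, 3000]);
translate([4900, 100, 0]) cube([100, 3800, 3000]);
translate([2000, 100, 0]) cube([100, 1000, 3000]);
translate([2000, 2100, 0]) cube([100, 1800, 3000]);


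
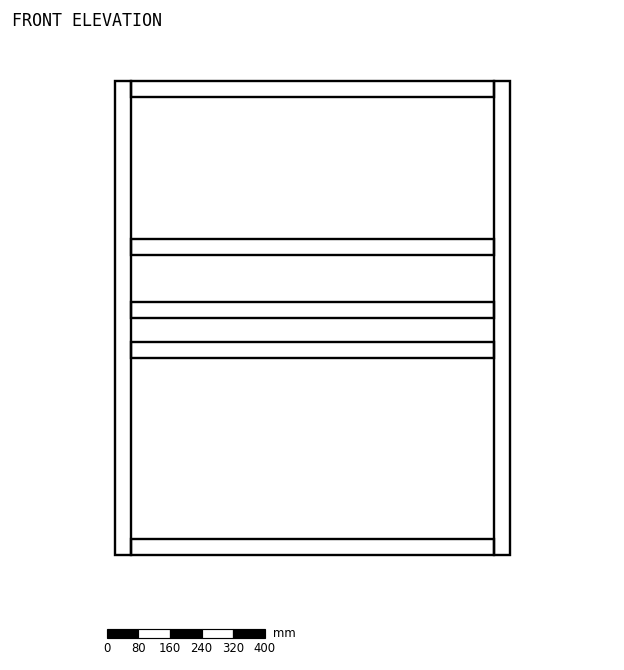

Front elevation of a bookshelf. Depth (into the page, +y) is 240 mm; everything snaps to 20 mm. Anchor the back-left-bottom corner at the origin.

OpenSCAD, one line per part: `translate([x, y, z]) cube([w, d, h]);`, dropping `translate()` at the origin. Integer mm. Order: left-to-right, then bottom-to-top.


cube([40, 240, 1200]);
translate([40, 0, 0]) cube([920, 240, 40]);
translate([40, 0, 500]) cube([920, 240, 40]);
translate([40, 0, 600]) cube([920, 240, 40]);
translate([40, 0, 760]) cube([920, 240, 40]);
translate([40, 0, 1160]) cube([920, 240, 40]);
translate([960, 0, 0]) cube([40, 240, 1200]);


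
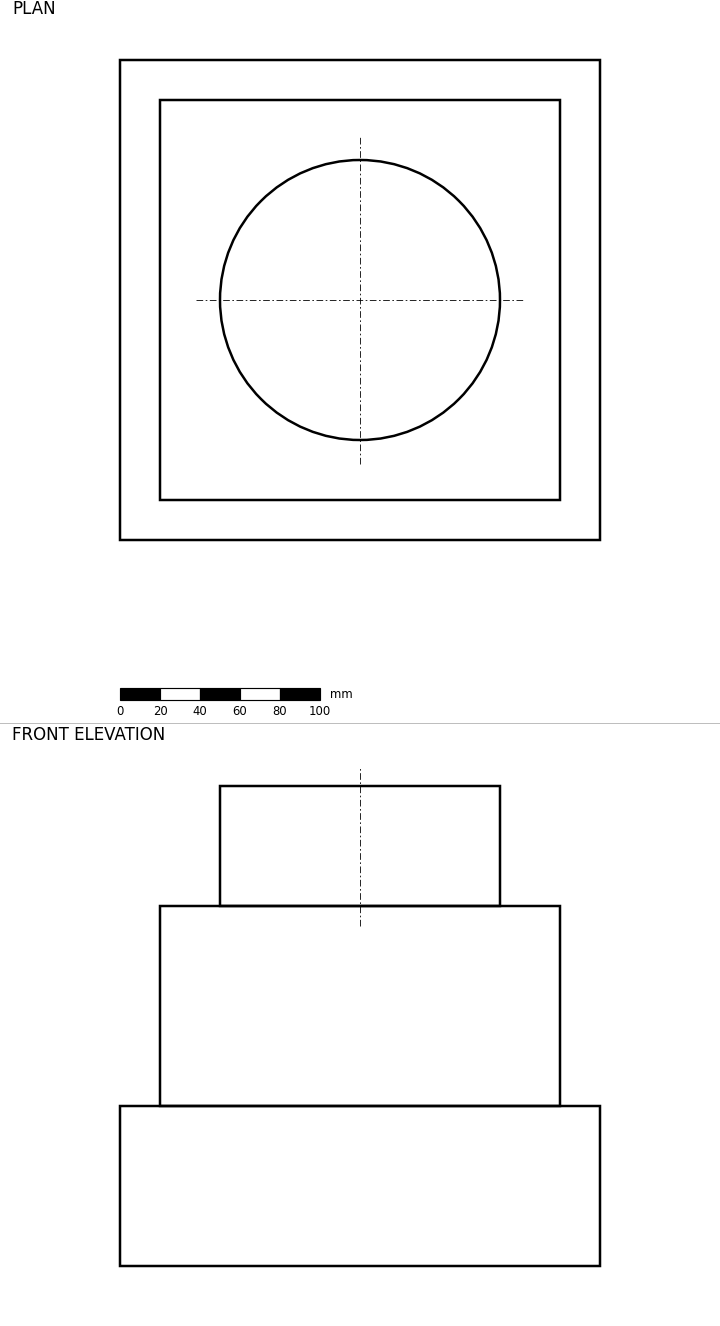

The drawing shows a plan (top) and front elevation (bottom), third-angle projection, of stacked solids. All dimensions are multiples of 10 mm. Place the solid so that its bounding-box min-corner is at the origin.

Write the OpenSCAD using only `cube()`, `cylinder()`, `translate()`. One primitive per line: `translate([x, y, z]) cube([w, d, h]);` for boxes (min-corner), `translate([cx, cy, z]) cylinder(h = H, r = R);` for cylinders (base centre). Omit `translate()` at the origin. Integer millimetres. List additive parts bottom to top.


cube([240, 240, 80]);
translate([20, 20, 80]) cube([200, 200, 100]);
translate([120, 120, 180]) cylinder(h = 60, r = 70);
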